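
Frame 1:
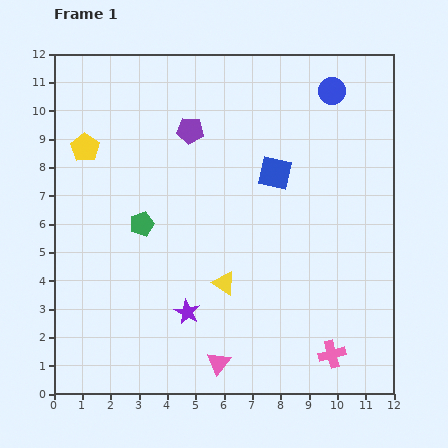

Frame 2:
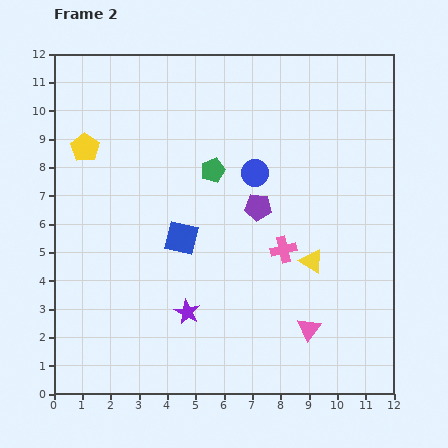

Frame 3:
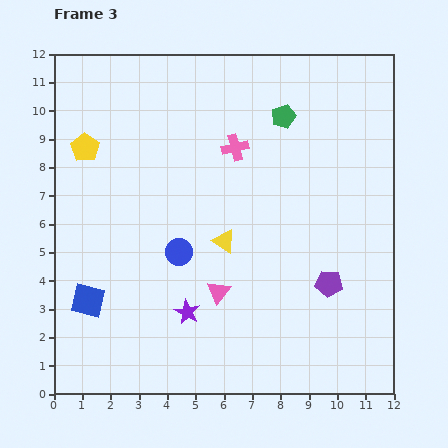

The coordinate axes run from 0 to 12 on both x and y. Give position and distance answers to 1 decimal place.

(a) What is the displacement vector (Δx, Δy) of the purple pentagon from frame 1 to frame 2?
(2.4, -2.7)

The purple pentagon was at (4.8, 9.3) in frame 1 and (7.2, 6.6) in frame 2.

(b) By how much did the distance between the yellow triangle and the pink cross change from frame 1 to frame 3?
-1.2

Distance in frame 1: 4.5. Distance in frame 3: 3.3.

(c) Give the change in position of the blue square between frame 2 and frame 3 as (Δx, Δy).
(-3.3, -2.2)

The blue square was at (4.5, 5.5) in frame 2 and (1.2, 3.3) in frame 3.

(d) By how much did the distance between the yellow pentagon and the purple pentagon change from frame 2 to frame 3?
+3.3

Distance in frame 2: 6.5. Distance in frame 3: 9.8.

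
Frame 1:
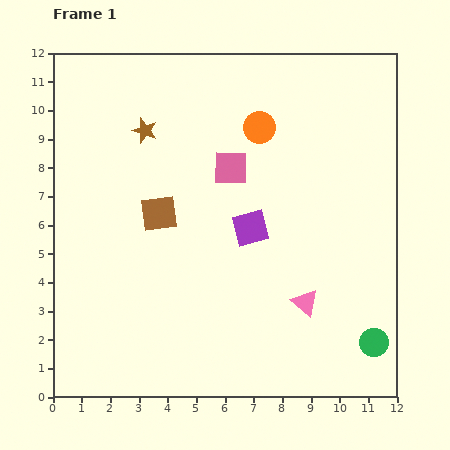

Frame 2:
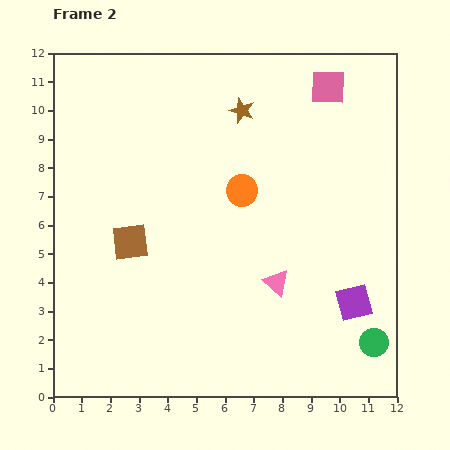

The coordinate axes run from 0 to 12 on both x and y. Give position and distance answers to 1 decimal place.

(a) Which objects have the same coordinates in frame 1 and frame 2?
the green circle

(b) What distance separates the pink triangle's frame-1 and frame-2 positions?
1.2

The pink triangle moved from (8.8, 3.3) to (7.8, 4.0), a distance of √(1.0² + 0.7²) ≈ 1.2.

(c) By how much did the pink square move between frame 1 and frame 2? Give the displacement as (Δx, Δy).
(3.4, 2.8)

The pink square was at (6.2, 8.0) in frame 1 and (9.6, 10.8) in frame 2.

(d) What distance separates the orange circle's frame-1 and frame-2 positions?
2.3

The orange circle moved from (7.2, 9.4) to (6.6, 7.2), a distance of √(0.6² + 2.2²) ≈ 2.3.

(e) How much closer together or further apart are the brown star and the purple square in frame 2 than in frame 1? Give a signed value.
+2.8

Distance in frame 1: 5.0. Distance in frame 2: 7.8.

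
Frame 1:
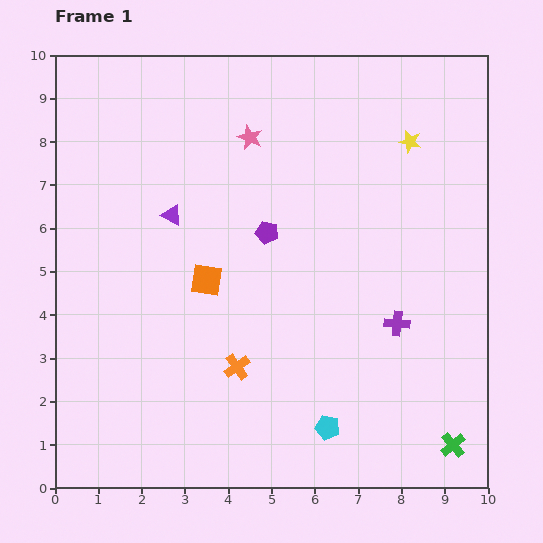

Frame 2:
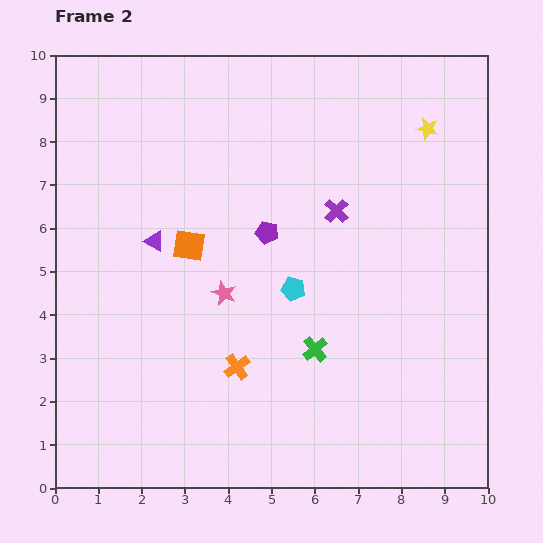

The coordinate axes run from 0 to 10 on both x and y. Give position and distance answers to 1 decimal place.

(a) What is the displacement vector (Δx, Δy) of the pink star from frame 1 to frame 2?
(-0.6, -3.6)

The pink star was at (4.5, 8.1) in frame 1 and (3.9, 4.5) in frame 2.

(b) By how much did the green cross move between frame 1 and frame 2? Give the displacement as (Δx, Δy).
(-3.2, 2.2)

The green cross was at (9.2, 1.0) in frame 1 and (6.0, 3.2) in frame 2.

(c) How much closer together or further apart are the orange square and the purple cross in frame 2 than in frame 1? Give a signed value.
-1.0

Distance in frame 1: 4.5. Distance in frame 2: 3.5.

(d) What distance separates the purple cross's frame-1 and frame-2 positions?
3.0

The purple cross moved from (7.9, 3.8) to (6.5, 6.4), a distance of √(1.4² + 2.6²) ≈ 3.0.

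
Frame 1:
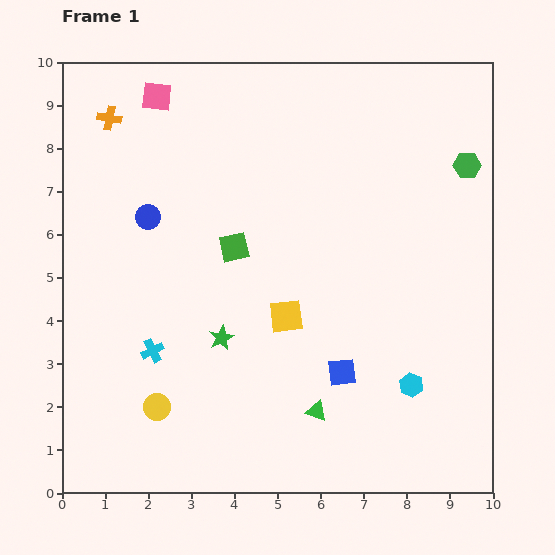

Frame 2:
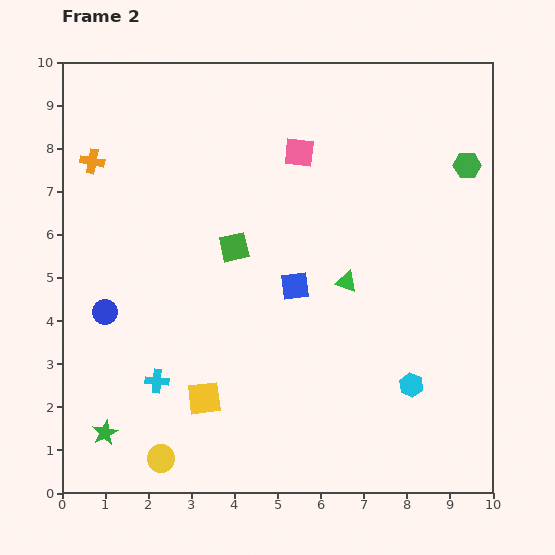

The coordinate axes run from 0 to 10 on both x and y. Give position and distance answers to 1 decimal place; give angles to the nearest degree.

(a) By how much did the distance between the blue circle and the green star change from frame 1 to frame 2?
-0.5

Distance in frame 1: 3.3. Distance in frame 2: 2.8.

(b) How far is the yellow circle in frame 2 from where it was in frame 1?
1.2

The yellow circle moved from (2.2, 2.0) to (2.3, 0.8), a distance of √(0.1² + 1.2²) ≈ 1.2.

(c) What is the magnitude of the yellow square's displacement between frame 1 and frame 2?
2.7

The yellow square moved from (5.2, 4.1) to (3.3, 2.2), a distance of √(1.9² + 1.9²) ≈ 2.7.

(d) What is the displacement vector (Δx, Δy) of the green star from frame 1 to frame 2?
(-2.7, -2.2)

The green star was at (3.7, 3.6) in frame 1 and (1.0, 1.4) in frame 2.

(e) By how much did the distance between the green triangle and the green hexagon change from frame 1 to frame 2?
-2.8

Distance in frame 1: 6.7. Distance in frame 2: 3.9.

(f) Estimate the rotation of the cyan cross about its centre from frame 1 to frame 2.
31° clockwise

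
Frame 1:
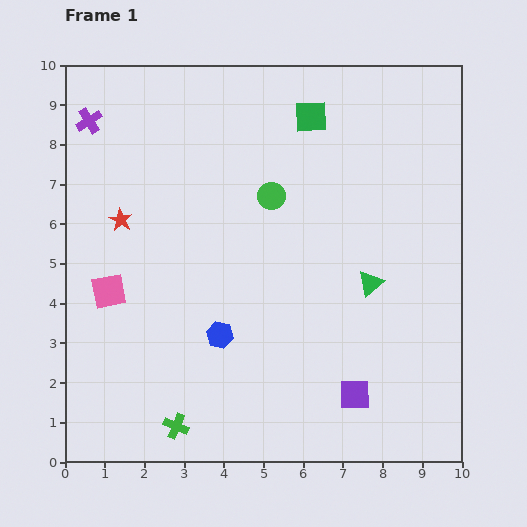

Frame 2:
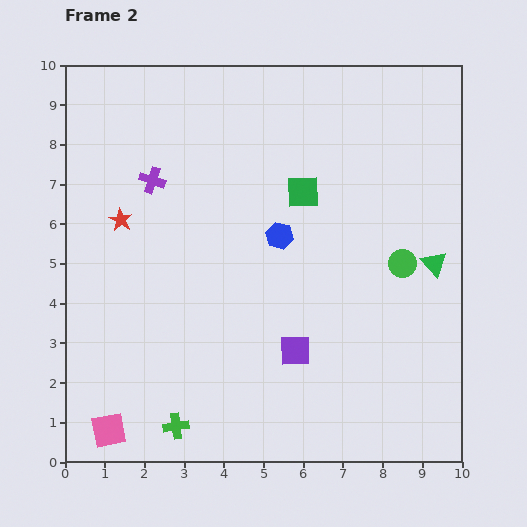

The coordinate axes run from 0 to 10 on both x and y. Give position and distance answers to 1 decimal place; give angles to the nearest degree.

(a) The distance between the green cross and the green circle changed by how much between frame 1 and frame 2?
+0.7

Distance in frame 1: 6.3. Distance in frame 2: 7.0.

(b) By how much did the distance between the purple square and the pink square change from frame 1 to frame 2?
-1.6

Distance in frame 1: 6.7. Distance in frame 2: 5.1.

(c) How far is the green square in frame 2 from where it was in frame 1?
1.9

The green square moved from (6.2, 8.7) to (6.0, 6.8), a distance of √(0.2² + 1.9²) ≈ 1.9.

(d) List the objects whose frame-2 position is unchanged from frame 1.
the red star, the green cross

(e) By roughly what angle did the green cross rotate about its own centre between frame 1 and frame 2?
31° counter-clockwise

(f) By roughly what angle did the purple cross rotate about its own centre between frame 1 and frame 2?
39° counter-clockwise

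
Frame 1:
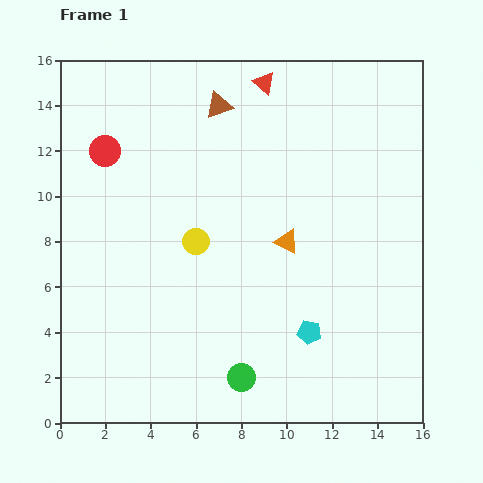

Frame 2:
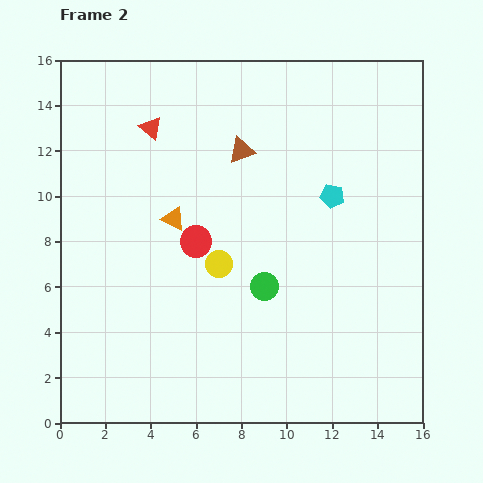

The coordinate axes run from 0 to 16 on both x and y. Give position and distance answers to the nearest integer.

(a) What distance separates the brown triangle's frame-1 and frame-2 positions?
2

The brown triangle moved from (7, 14) to (8, 12), a distance of √(1² + 2²) ≈ 2.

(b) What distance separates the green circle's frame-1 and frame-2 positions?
4

The green circle moved from (8, 2) to (9, 6), a distance of √(1² + 4²) ≈ 4.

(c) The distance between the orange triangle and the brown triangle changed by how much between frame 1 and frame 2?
-3

Distance in frame 1: 7. Distance in frame 2: 4.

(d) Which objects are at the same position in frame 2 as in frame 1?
none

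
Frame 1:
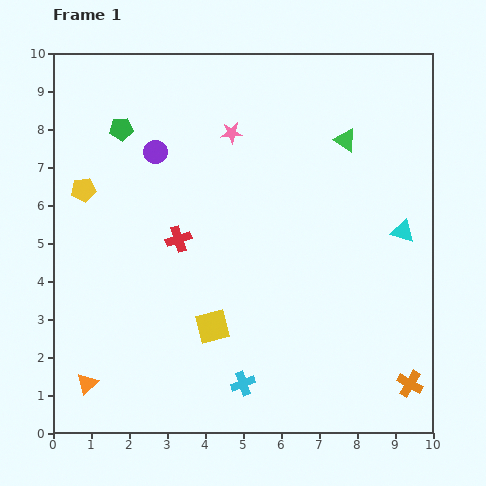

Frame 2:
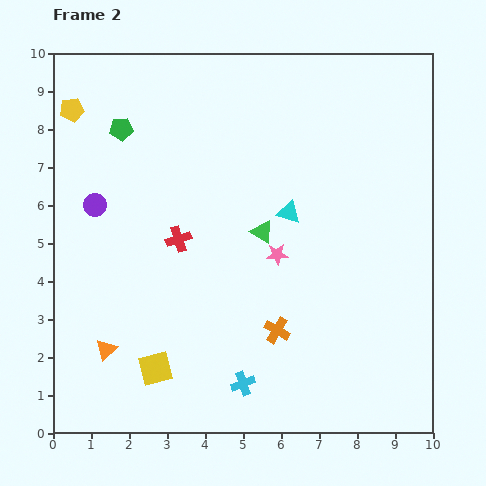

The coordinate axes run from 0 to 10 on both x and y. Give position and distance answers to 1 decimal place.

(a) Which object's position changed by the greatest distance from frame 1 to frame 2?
the orange cross

(moved 3.8; next 3.4)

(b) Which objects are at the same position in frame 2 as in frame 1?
the red cross, the green pentagon, the cyan cross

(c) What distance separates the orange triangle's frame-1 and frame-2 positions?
1.0

The orange triangle moved from (0.9, 1.3) to (1.4, 2.2), a distance of √(0.5² + 0.9²) ≈ 1.0.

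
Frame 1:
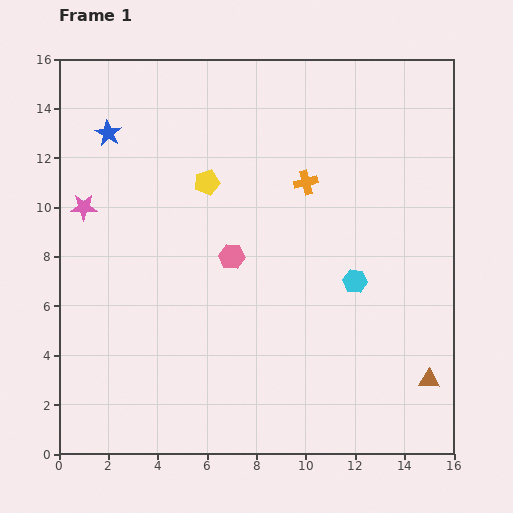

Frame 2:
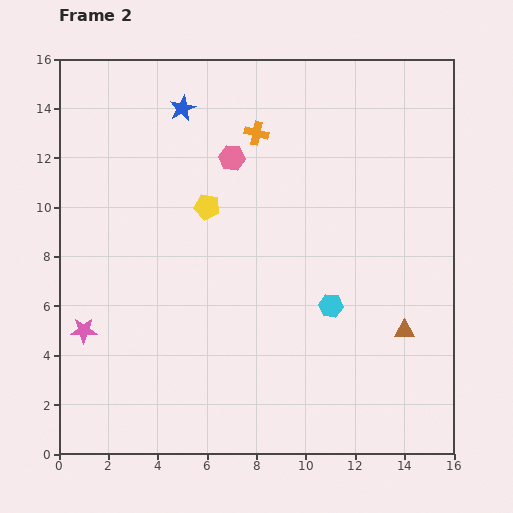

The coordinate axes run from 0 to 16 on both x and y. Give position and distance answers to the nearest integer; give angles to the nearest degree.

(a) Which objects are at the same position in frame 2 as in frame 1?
none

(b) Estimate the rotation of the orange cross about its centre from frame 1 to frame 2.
28° clockwise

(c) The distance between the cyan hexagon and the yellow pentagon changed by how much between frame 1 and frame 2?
-1

Distance in frame 1: 7. Distance in frame 2: 6.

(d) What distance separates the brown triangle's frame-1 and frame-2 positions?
2

The brown triangle moved from (15, 3) to (14, 5), a distance of √(1² + 2²) ≈ 2.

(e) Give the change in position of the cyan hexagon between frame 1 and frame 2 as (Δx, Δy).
(-1, -1)

The cyan hexagon was at (12, 7) in frame 1 and (11, 6) in frame 2.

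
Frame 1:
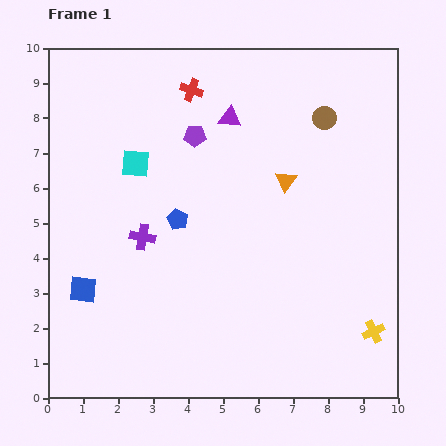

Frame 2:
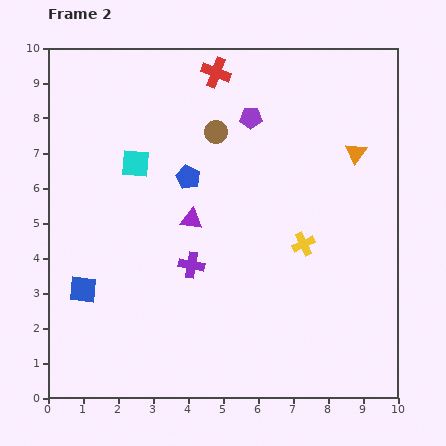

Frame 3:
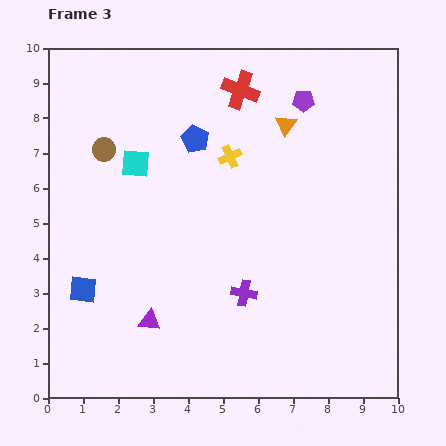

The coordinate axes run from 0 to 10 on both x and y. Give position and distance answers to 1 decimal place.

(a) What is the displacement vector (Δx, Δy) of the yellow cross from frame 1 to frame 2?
(-2.0, 2.5)

The yellow cross was at (9.3, 1.9) in frame 1 and (7.3, 4.4) in frame 2.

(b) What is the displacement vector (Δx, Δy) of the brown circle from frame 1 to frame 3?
(-6.3, -0.9)

The brown circle was at (7.9, 8.0) in frame 1 and (1.6, 7.1) in frame 3.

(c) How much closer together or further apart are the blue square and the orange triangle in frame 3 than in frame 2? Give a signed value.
-1.2

Distance in frame 2: 8.7. Distance in frame 3: 7.5.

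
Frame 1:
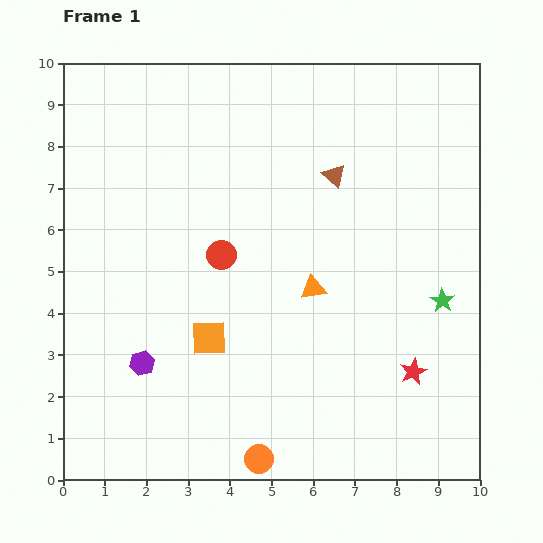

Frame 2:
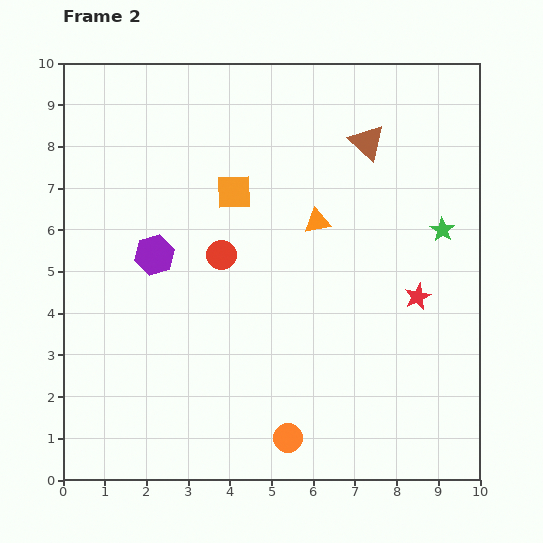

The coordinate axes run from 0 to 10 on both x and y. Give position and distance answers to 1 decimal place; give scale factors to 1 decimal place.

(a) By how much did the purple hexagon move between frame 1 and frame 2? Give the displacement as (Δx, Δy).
(0.3, 2.6)

The purple hexagon was at (1.9, 2.8) in frame 1 and (2.2, 5.4) in frame 2.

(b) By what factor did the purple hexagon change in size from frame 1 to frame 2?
1.6×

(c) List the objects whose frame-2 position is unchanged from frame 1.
the red circle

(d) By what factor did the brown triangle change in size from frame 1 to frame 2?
1.6×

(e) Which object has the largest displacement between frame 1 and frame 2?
the orange square

(moved 3.6; next 2.6)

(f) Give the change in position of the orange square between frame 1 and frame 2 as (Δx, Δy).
(0.6, 3.5)

The orange square was at (3.5, 3.4) in frame 1 and (4.1, 6.9) in frame 2.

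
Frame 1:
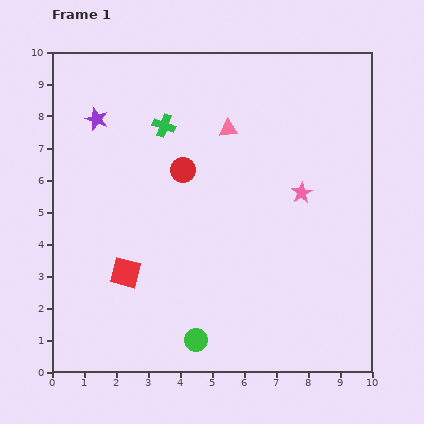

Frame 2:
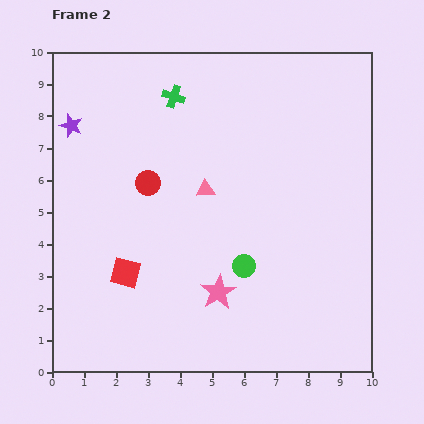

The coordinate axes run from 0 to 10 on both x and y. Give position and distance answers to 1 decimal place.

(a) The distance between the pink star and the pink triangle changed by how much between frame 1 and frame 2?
+0.2

Distance in frame 1: 3.0. Distance in frame 2: 3.2.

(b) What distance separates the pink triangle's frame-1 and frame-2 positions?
2.0

The pink triangle moved from (5.5, 7.6) to (4.8, 5.7), a distance of √(0.7² + 1.9²) ≈ 2.0.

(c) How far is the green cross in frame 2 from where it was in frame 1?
0.9

The green cross moved from (3.5, 7.7) to (3.8, 8.6), a distance of √(0.3² + 0.9²) ≈ 0.9.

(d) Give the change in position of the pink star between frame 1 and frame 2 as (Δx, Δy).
(-2.6, -3.1)

The pink star was at (7.8, 5.6) in frame 1 and (5.2, 2.5) in frame 2.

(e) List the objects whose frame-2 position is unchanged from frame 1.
the red square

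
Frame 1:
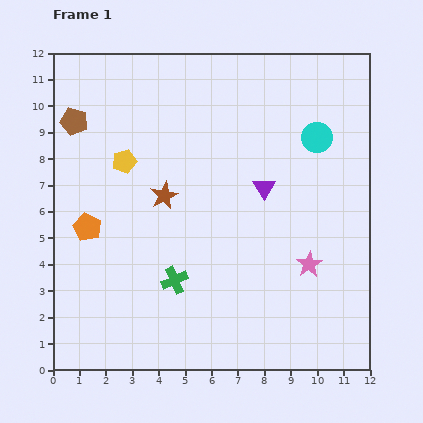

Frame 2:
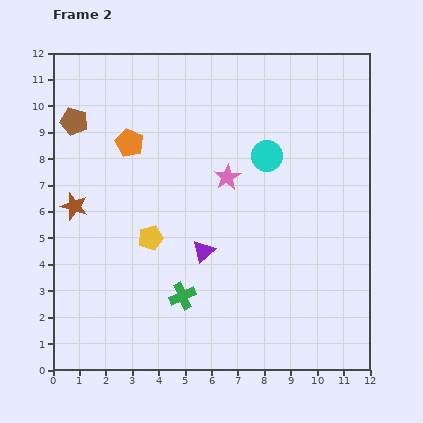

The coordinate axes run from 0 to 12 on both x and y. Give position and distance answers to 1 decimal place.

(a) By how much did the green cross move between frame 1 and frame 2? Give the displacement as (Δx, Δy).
(0.3, -0.6)

The green cross was at (4.6, 3.4) in frame 1 and (4.9, 2.8) in frame 2.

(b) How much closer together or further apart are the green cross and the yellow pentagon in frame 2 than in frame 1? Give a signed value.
-2.4

Distance in frame 1: 4.9. Distance in frame 2: 2.5.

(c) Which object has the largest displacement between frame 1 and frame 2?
the pink star

(moved 4.5; next 3.6)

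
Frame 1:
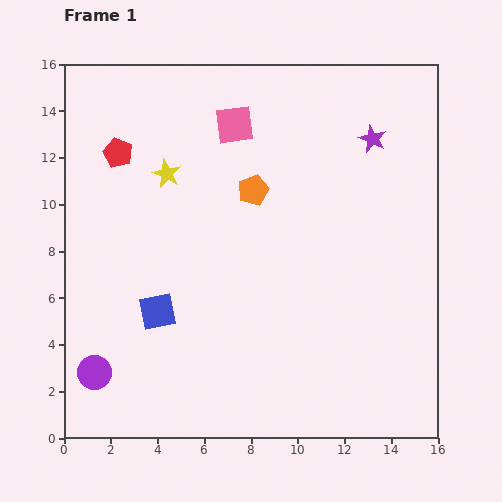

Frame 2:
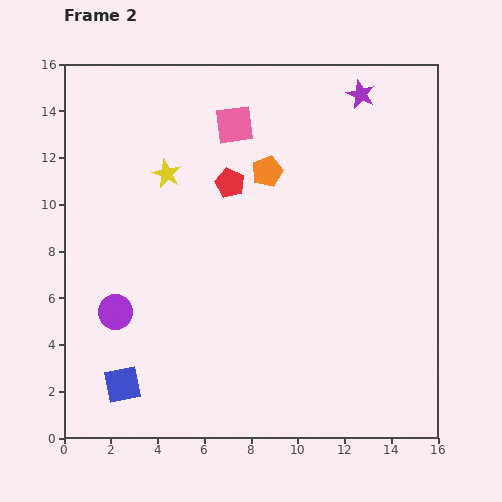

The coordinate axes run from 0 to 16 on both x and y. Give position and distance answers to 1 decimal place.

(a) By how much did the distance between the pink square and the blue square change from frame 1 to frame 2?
+3.4

Distance in frame 1: 8.7. Distance in frame 2: 12.1.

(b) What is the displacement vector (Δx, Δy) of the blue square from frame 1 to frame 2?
(-1.5, -3.1)

The blue square was at (4.0, 5.4) in frame 1 and (2.5, 2.3) in frame 2.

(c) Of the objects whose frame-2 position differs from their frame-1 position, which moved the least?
the orange pentagon

(moved 1.0)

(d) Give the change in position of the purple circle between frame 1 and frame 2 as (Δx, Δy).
(0.9, 2.6)

The purple circle was at (1.3, 2.8) in frame 1 and (2.2, 5.4) in frame 2.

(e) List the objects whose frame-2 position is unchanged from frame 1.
the pink square, the yellow star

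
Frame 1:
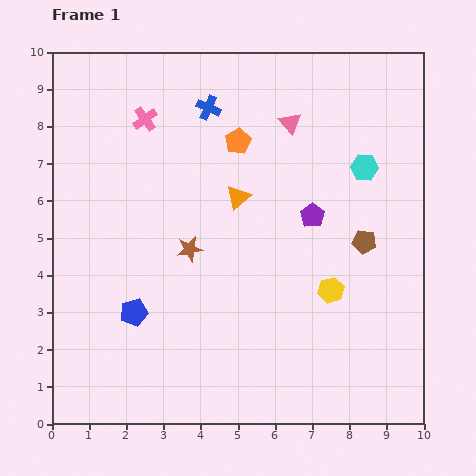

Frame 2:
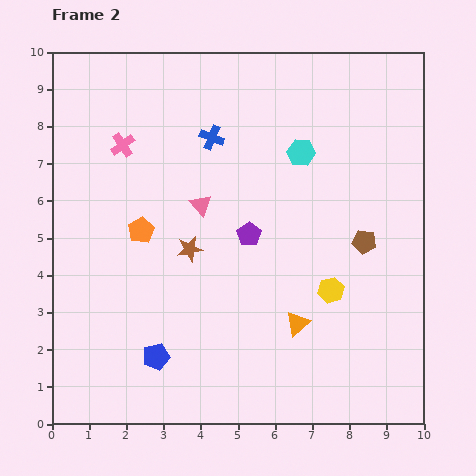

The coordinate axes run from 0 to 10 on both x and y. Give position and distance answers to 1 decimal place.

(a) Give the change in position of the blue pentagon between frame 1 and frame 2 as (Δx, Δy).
(0.6, -1.2)

The blue pentagon was at (2.2, 3.0) in frame 1 and (2.8, 1.8) in frame 2.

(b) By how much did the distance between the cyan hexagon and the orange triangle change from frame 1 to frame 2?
+1.1

Distance in frame 1: 3.5. Distance in frame 2: 4.6.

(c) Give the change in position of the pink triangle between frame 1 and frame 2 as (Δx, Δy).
(-2.4, -2.2)

The pink triangle was at (6.4, 8.1) in frame 1 and (4.0, 5.9) in frame 2.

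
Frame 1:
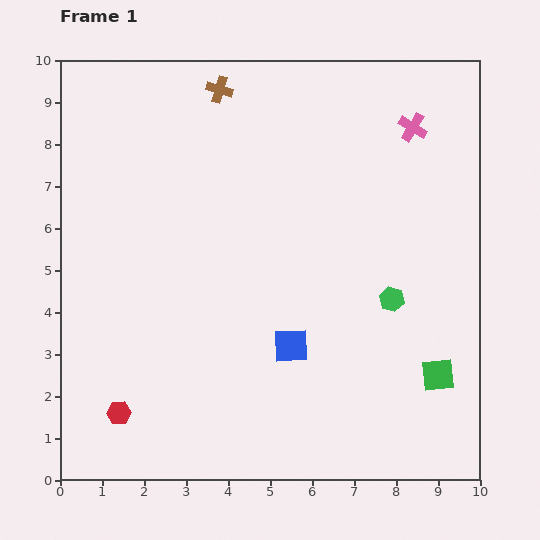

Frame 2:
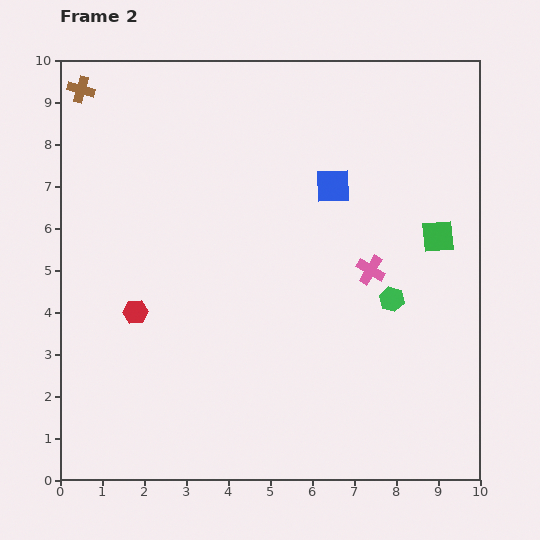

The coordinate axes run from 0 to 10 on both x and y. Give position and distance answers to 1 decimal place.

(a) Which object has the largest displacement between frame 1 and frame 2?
the blue square

(moved 3.9; next 3.5)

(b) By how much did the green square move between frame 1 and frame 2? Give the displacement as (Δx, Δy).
(0.0, 3.3)

The green square was at (9.0, 2.5) in frame 1 and (9.0, 5.8) in frame 2.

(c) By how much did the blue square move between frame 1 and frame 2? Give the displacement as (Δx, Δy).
(1.0, 3.8)

The blue square was at (5.5, 3.2) in frame 1 and (6.5, 7.0) in frame 2.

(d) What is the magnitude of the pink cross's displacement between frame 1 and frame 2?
3.5

The pink cross moved from (8.4, 8.4) to (7.4, 5.0), a distance of √(1.0² + 3.4²) ≈ 3.5.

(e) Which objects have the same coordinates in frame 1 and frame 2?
the green hexagon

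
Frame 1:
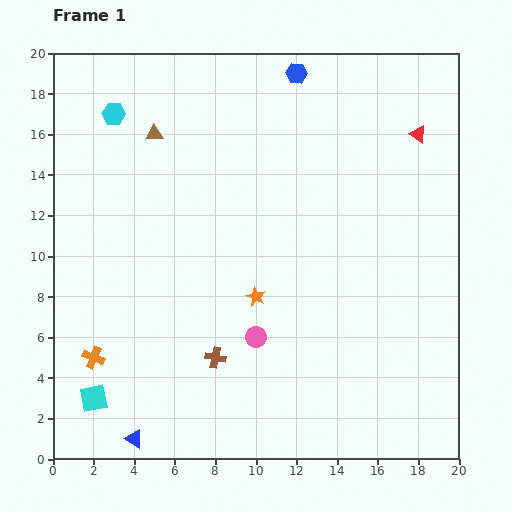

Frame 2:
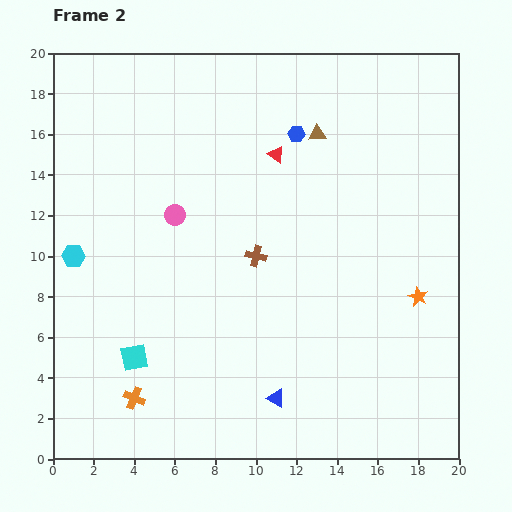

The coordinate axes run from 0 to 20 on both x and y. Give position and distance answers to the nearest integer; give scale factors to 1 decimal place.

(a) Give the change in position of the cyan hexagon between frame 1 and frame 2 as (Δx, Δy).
(-2, -7)

The cyan hexagon was at (3, 17) in frame 1 and (1, 10) in frame 2.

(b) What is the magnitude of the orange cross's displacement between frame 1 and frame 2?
3

The orange cross moved from (2, 5) to (4, 3), a distance of √(2² + 2²) ≈ 3.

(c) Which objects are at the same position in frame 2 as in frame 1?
none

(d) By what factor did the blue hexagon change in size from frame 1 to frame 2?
0.8×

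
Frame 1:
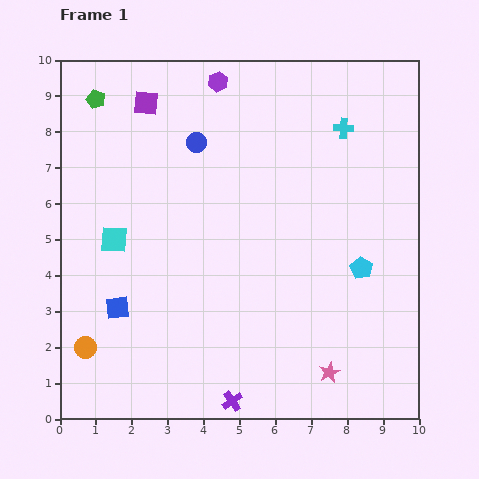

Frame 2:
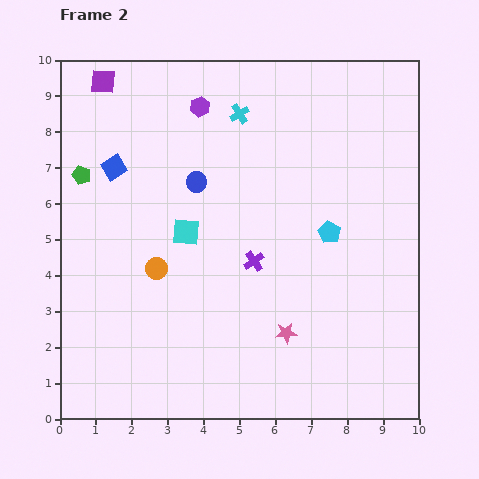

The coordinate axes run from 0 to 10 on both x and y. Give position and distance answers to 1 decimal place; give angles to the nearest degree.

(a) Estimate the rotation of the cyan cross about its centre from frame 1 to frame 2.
34° counter-clockwise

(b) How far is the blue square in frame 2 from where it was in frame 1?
3.9

The blue square moved from (1.6, 3.1) to (1.5, 7.0), a distance of √(0.1² + 3.9²) ≈ 3.9.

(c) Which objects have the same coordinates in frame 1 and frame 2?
none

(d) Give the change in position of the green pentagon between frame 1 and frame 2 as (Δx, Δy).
(-0.4, -2.1)

The green pentagon was at (1.0, 8.9) in frame 1 and (0.6, 6.8) in frame 2.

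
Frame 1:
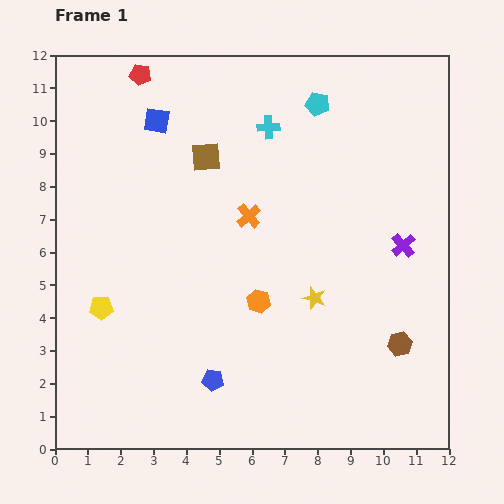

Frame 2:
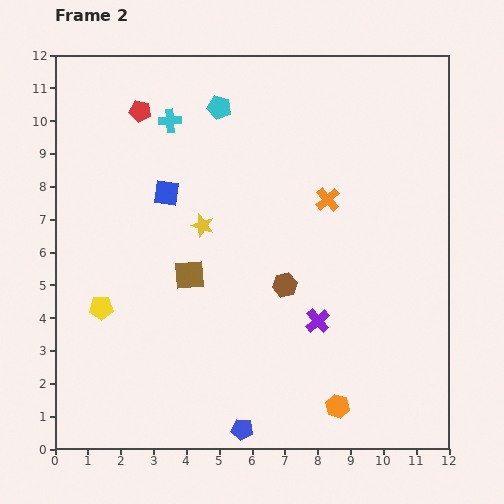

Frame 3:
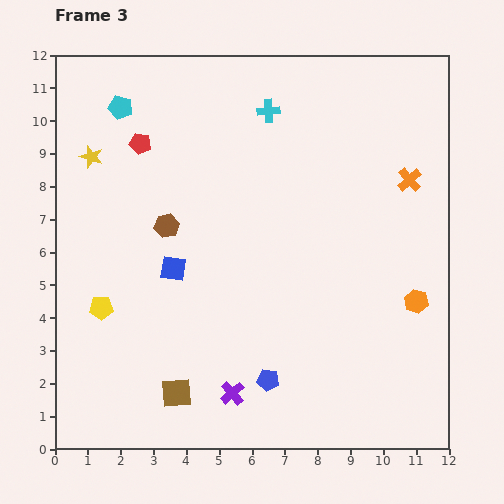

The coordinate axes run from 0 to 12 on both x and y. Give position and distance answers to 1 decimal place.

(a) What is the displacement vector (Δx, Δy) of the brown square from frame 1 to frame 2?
(-0.5, -3.6)

The brown square was at (4.6, 8.9) in frame 1 and (4.1, 5.3) in frame 2.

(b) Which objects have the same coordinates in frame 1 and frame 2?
the yellow pentagon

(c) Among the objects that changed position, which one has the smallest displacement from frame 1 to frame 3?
the cyan cross

(moved 0.5)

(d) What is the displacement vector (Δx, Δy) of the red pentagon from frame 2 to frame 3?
(0.0, -1.0)

The red pentagon was at (2.6, 10.3) in frame 2 and (2.6, 9.3) in frame 3.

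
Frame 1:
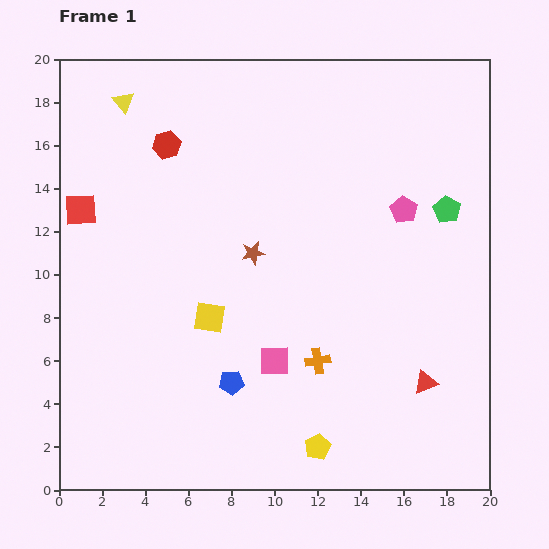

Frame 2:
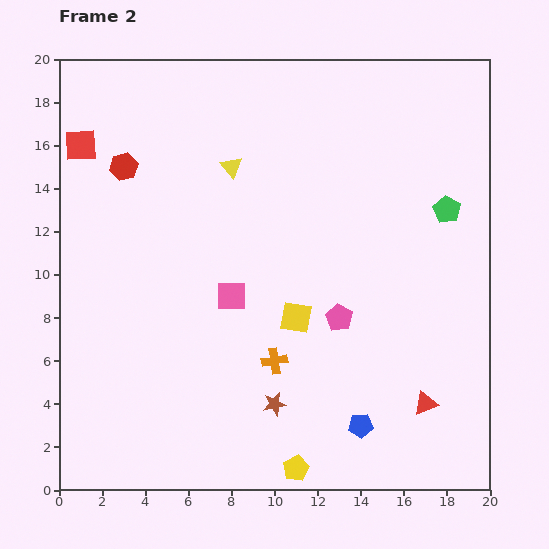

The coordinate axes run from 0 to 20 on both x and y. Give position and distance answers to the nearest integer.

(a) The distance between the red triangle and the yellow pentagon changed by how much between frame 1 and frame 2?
+1

Distance in frame 1: 6. Distance in frame 2: 7.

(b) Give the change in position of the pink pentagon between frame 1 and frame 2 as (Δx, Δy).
(-3, -5)

The pink pentagon was at (16, 13) in frame 1 and (13, 8) in frame 2.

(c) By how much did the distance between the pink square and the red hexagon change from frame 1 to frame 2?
-3

Distance in frame 1: 11. Distance in frame 2: 8.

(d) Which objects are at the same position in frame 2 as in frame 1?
the green pentagon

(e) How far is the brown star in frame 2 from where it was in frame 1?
7

The brown star moved from (9, 11) to (10, 4), a distance of √(1² + 7²) ≈ 7.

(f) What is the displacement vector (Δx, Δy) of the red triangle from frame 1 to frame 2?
(0, -1)

The red triangle was at (17, 5) in frame 1 and (17, 4) in frame 2.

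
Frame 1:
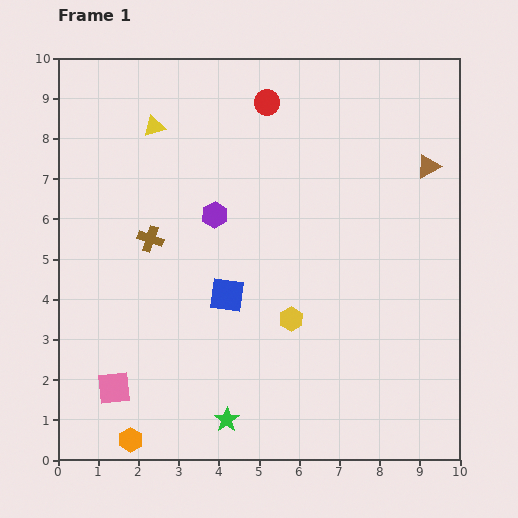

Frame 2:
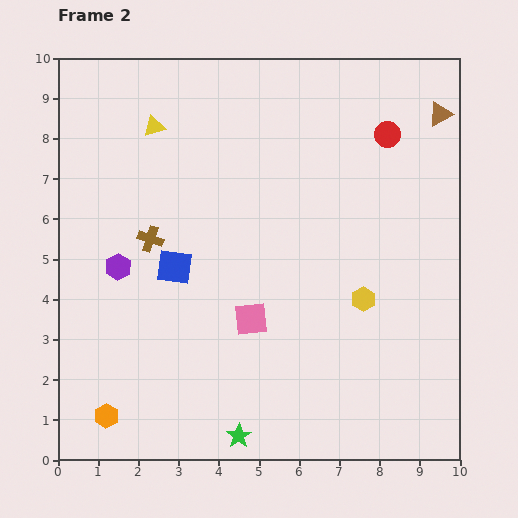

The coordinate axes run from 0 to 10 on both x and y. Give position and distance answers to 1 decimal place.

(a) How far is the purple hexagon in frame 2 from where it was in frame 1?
2.7

The purple hexagon moved from (3.9, 6.1) to (1.5, 4.8), a distance of √(2.4² + 1.3²) ≈ 2.7.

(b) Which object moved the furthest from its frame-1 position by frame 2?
the pink square

(moved 3.8; next 3.1)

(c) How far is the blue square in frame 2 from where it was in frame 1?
1.5

The blue square moved from (4.2, 4.1) to (2.9, 4.8), a distance of √(1.3² + 0.7²) ≈ 1.5.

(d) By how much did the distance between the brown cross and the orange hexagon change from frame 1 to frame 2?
-0.5

Distance in frame 1: 5.0. Distance in frame 2: 4.5.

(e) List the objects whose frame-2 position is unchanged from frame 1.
the brown cross, the yellow triangle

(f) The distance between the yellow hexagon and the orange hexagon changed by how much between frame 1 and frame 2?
+2.0

Distance in frame 1: 5.0. Distance in frame 2: 7.0.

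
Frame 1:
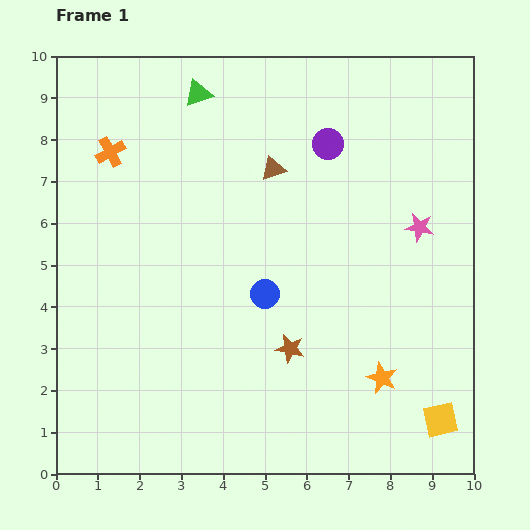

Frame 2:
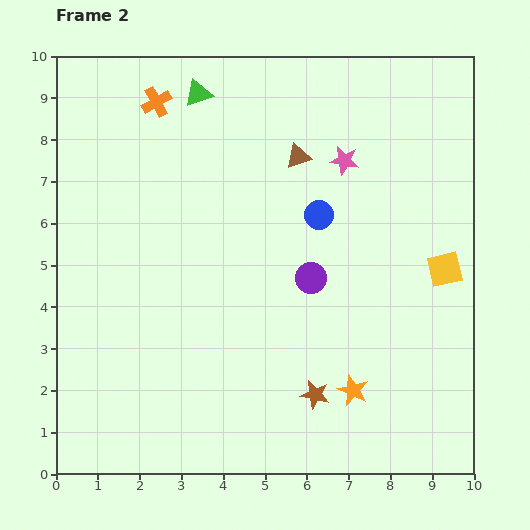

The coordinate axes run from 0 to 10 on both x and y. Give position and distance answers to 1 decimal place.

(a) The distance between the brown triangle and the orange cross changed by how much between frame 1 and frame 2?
-0.3

Distance in frame 1: 3.9. Distance in frame 2: 3.6.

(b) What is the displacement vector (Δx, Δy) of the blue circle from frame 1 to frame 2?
(1.3, 1.9)

The blue circle was at (5.0, 4.3) in frame 1 and (6.3, 6.2) in frame 2.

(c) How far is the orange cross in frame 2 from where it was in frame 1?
1.6

The orange cross moved from (1.3, 7.7) to (2.4, 8.9), a distance of √(1.1² + 1.2²) ≈ 1.6.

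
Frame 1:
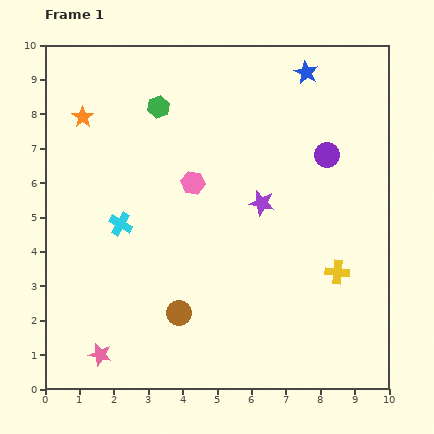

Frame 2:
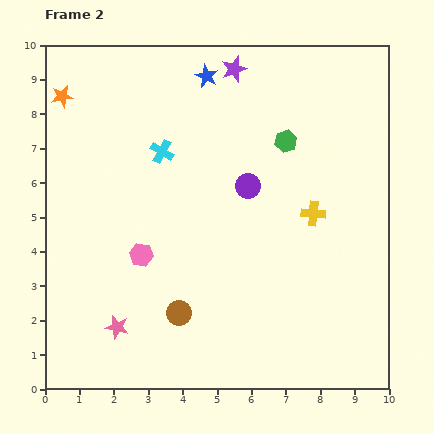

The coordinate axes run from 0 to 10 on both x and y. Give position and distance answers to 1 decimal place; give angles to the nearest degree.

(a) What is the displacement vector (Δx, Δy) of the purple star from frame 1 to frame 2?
(-0.8, 3.9)

The purple star was at (6.3, 5.4) in frame 1 and (5.5, 9.3) in frame 2.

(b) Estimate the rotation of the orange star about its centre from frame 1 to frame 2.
27° clockwise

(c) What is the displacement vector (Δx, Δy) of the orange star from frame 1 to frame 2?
(-0.6, 0.6)

The orange star was at (1.1, 7.9) in frame 1 and (0.5, 8.5) in frame 2.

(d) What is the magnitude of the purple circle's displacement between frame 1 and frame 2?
2.5

The purple circle moved from (8.2, 6.8) to (5.9, 5.9), a distance of √(2.3² + 0.9²) ≈ 2.5.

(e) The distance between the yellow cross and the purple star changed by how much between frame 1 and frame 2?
+1.8

Distance in frame 1: 3.0. Distance in frame 2: 4.8.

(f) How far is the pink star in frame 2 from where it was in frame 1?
0.9

The pink star moved from (1.6, 1.0) to (2.1, 1.8), a distance of √(0.5² + 0.8²) ≈ 0.9.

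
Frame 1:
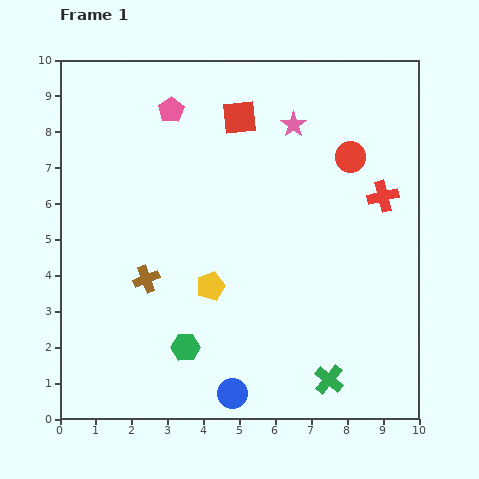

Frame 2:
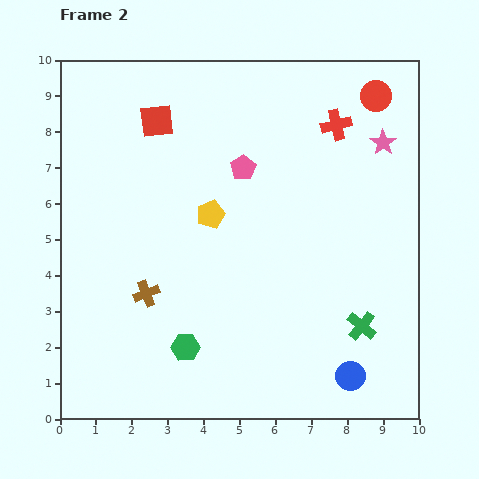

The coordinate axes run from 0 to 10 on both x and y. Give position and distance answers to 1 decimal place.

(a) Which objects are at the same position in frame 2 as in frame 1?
the green hexagon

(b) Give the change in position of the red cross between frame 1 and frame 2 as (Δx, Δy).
(-1.3, 2.0)

The red cross was at (9.0, 6.2) in frame 1 and (7.7, 8.2) in frame 2.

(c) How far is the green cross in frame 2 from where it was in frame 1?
1.7

The green cross moved from (7.5, 1.1) to (8.4, 2.6), a distance of √(0.9² + 1.5²) ≈ 1.7.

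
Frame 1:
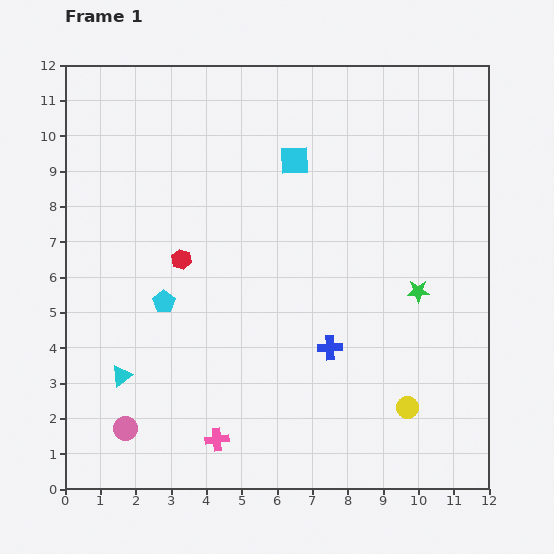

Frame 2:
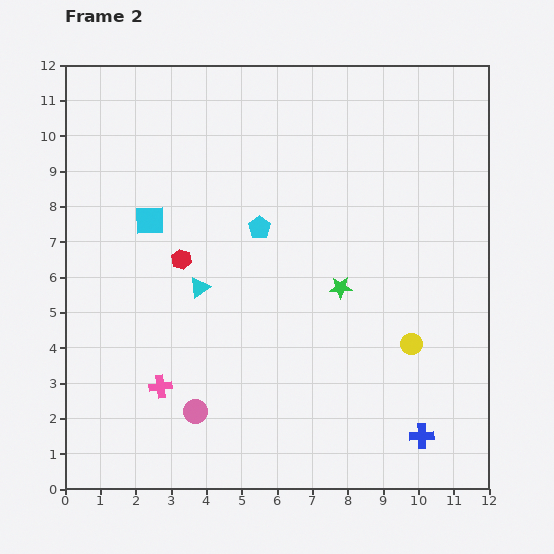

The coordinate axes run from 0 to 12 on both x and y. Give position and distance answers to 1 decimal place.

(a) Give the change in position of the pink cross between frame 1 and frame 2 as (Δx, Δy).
(-1.6, 1.5)

The pink cross was at (4.3, 1.4) in frame 1 and (2.7, 2.9) in frame 2.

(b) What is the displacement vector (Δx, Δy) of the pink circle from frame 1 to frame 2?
(2.0, 0.5)

The pink circle was at (1.7, 1.7) in frame 1 and (3.7, 2.2) in frame 2.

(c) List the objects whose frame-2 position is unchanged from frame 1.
the red hexagon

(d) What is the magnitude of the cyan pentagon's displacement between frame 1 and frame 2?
3.4

The cyan pentagon moved from (2.8, 5.3) to (5.5, 7.4), a distance of √(2.7² + 2.1²) ≈ 3.4.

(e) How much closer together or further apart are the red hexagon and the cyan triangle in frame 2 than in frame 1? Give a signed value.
-2.8

Distance in frame 1: 3.7. Distance in frame 2: 0.9.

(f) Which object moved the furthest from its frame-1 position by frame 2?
the cyan square

(moved 4.4; next 3.6)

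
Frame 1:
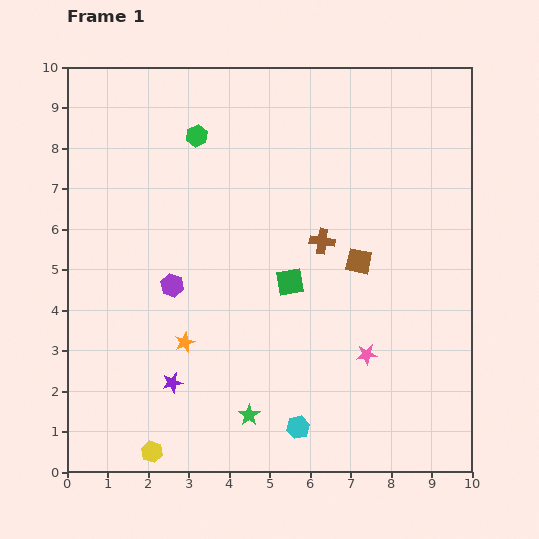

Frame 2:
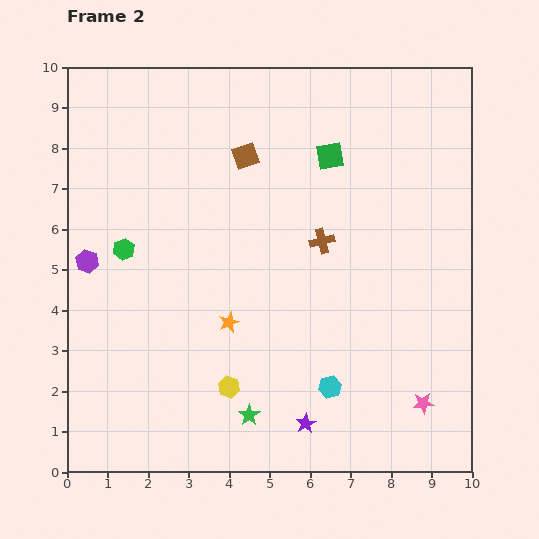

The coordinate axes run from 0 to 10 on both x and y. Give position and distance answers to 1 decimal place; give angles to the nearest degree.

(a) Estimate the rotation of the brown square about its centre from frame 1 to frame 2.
30° counter-clockwise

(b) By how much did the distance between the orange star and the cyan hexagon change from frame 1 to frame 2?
-0.5

Distance in frame 1: 3.5. Distance in frame 2: 3.0.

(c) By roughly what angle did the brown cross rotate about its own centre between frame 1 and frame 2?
22° counter-clockwise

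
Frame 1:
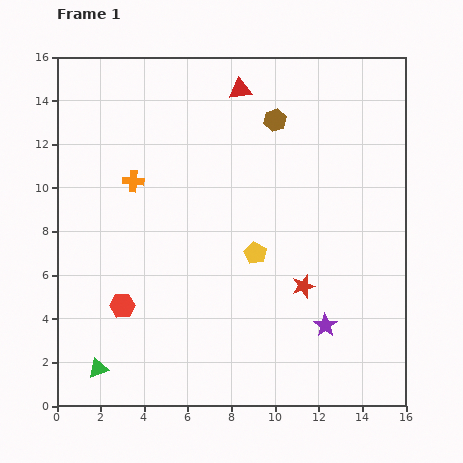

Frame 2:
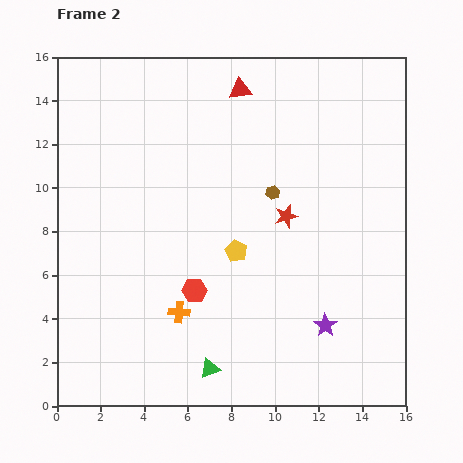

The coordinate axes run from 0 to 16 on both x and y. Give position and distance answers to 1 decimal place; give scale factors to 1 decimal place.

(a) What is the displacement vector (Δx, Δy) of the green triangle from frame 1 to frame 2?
(5.1, 0.0)

The green triangle was at (1.9, 1.7) in frame 1 and (7.0, 1.7) in frame 2.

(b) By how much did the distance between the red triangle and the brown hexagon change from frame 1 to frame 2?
+2.8

Distance in frame 1: 2.1. Distance in frame 2: 4.9.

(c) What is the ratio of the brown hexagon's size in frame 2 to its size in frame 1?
0.6×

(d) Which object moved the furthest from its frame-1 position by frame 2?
the orange cross

(moved 6.4; next 5.1)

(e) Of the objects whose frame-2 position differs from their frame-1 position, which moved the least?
the yellow pentagon

(moved 0.9)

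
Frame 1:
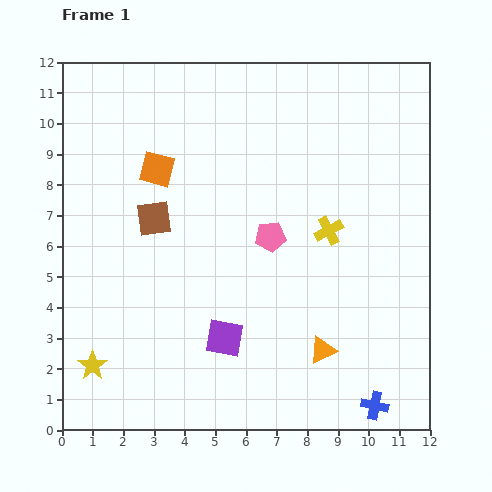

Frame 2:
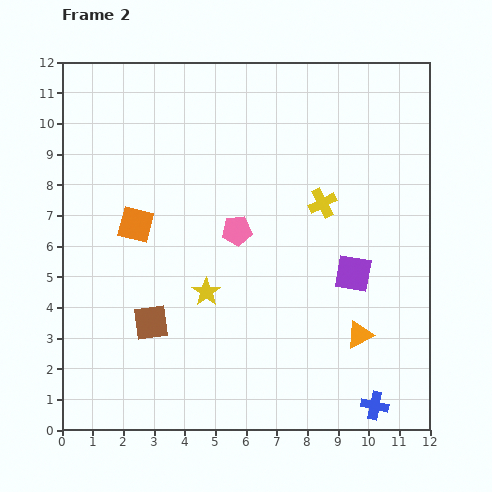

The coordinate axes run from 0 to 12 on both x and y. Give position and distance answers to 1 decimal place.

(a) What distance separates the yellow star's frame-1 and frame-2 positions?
4.4

The yellow star moved from (1.0, 2.1) to (4.7, 4.5), a distance of √(3.7² + 2.4²) ≈ 4.4.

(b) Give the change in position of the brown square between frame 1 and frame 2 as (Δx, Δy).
(-0.1, -3.4)

The brown square was at (3.0, 6.9) in frame 1 and (2.9, 3.5) in frame 2.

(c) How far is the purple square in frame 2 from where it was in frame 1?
4.7

The purple square moved from (5.3, 3.0) to (9.5, 5.1), a distance of √(4.2² + 2.1²) ≈ 4.7.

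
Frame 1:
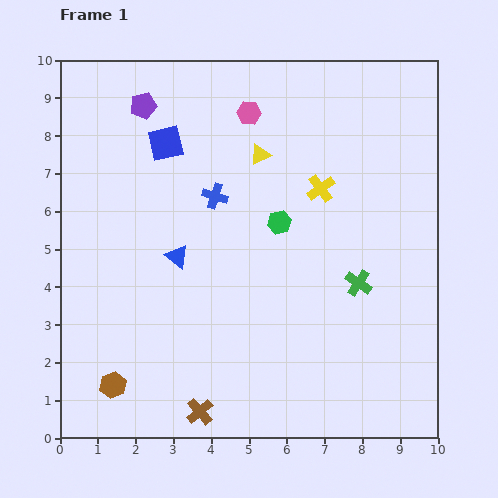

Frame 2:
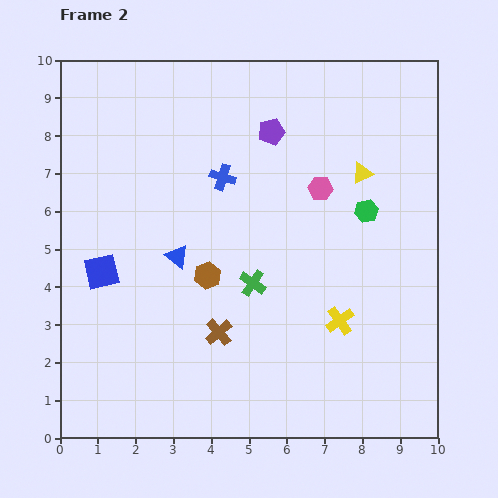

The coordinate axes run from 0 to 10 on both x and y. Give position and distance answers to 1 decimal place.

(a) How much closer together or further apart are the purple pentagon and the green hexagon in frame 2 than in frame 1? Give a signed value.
-1.5

Distance in frame 1: 4.8. Distance in frame 2: 3.3.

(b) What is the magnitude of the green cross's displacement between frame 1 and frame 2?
2.8

The green cross moved from (7.9, 4.1) to (5.1, 4.1), a distance of √(2.8² + 0.0²) ≈ 2.8.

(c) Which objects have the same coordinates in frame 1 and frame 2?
the blue triangle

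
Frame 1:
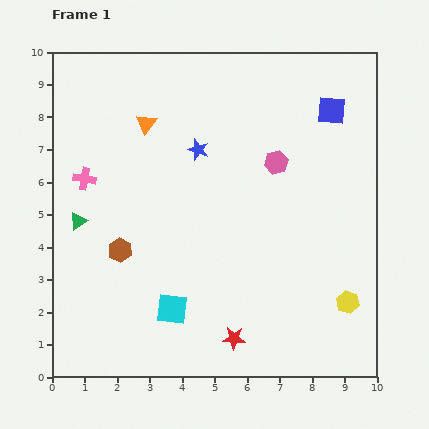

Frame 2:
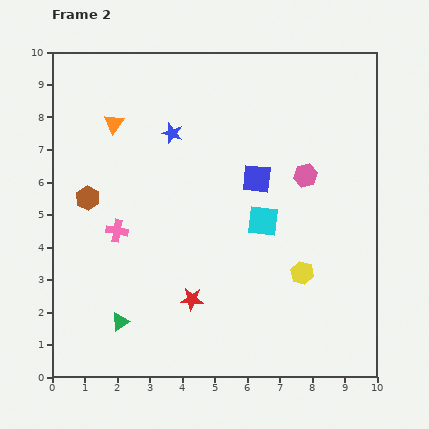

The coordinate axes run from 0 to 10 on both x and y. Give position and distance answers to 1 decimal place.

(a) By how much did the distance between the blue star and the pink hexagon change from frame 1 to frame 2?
+1.9

Distance in frame 1: 2.4. Distance in frame 2: 4.3.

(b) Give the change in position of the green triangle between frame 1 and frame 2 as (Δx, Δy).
(1.3, -3.1)

The green triangle was at (0.8, 4.8) in frame 1 and (2.1, 1.7) in frame 2.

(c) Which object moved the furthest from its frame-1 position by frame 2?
the cyan square

(moved 3.9; next 3.4)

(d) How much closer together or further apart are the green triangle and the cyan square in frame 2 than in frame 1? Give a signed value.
+1.4

Distance in frame 1: 4.0. Distance in frame 2: 5.4.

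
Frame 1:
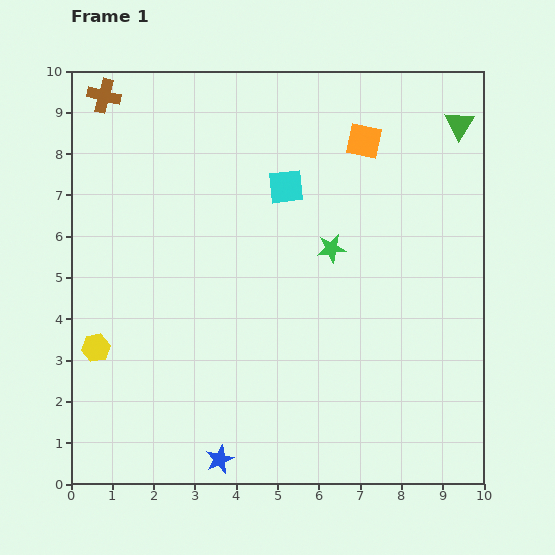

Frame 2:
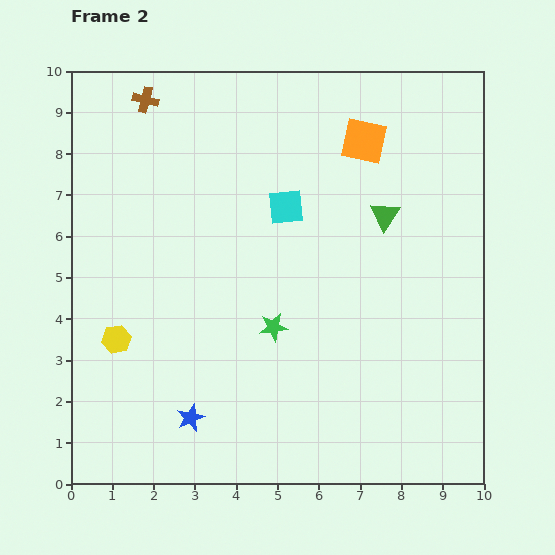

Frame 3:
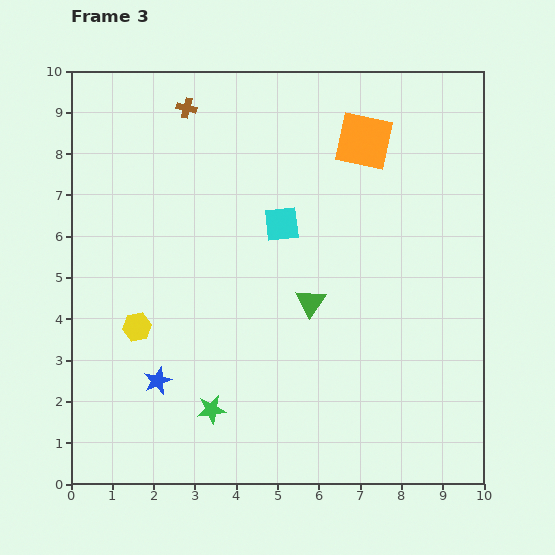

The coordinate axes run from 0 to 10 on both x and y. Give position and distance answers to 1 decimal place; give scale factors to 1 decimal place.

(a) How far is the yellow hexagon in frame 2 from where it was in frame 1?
0.5

The yellow hexagon moved from (0.6, 3.3) to (1.1, 3.5), a distance of √(0.5² + 0.2²) ≈ 0.5.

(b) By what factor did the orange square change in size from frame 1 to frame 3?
1.6×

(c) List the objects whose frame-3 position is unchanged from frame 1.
the orange square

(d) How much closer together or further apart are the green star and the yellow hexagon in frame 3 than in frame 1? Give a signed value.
-3.5

Distance in frame 1: 6.2. Distance in frame 3: 2.7.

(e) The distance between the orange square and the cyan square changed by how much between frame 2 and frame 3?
+0.3

Distance in frame 2: 2.5. Distance in frame 3: 2.8.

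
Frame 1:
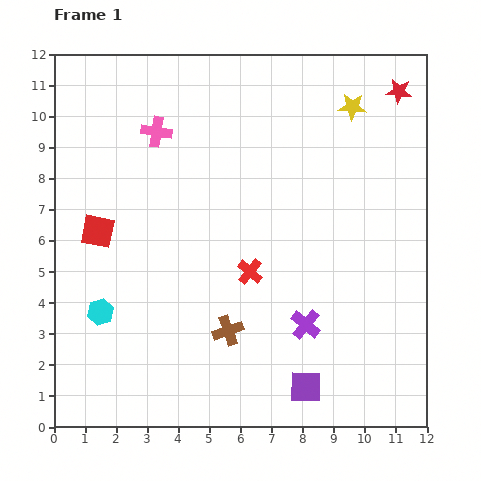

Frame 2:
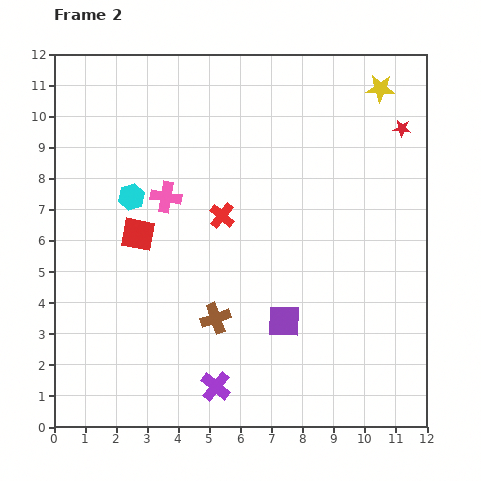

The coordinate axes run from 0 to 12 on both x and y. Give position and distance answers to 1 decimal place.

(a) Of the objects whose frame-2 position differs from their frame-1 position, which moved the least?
the brown cross

(moved 0.6)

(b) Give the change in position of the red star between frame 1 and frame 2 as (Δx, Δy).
(0.1, -1.2)

The red star was at (11.1, 10.8) in frame 1 and (11.2, 9.6) in frame 2.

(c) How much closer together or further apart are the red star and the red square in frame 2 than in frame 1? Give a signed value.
-1.5

Distance in frame 1: 10.7. Distance in frame 2: 9.2.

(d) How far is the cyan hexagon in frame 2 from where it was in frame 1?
3.8

The cyan hexagon moved from (1.5, 3.7) to (2.5, 7.4), a distance of √(1.0² + 3.7²) ≈ 3.8.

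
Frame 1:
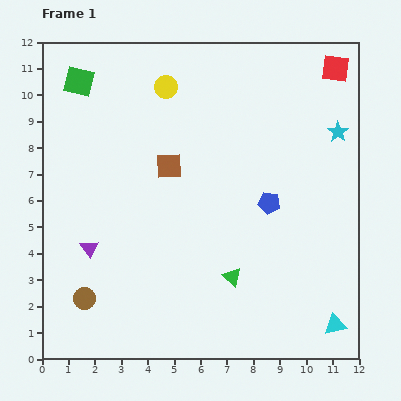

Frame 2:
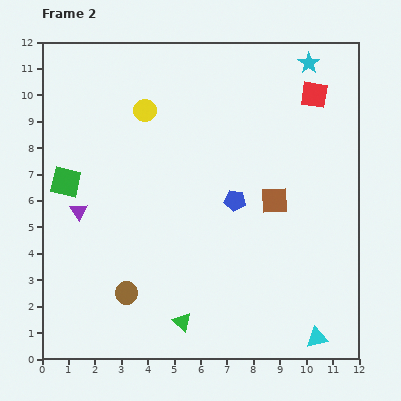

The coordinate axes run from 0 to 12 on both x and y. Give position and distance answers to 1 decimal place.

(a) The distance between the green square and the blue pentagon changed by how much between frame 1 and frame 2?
-2.1

Distance in frame 1: 8.5. Distance in frame 2: 6.4.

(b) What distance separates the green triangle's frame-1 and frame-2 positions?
2.5

The green triangle moved from (7.2, 3.1) to (5.3, 1.4), a distance of √(1.9² + 1.7²) ≈ 2.5.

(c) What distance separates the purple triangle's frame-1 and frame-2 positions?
1.5

The purple triangle moved from (1.8, 4.2) to (1.4, 5.6), a distance of √(0.4² + 1.4²) ≈ 1.5.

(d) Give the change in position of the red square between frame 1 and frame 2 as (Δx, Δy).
(-0.8, -1.0)

The red square was at (11.1, 11.0) in frame 1 and (10.3, 10.0) in frame 2.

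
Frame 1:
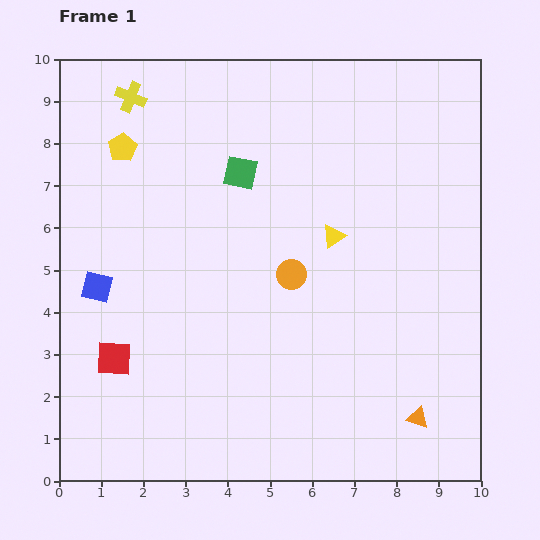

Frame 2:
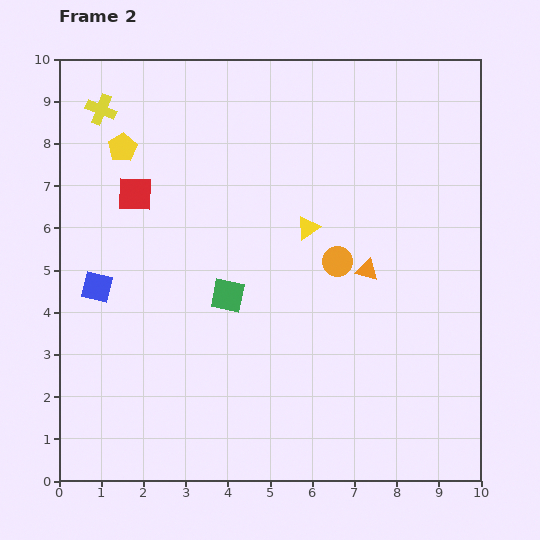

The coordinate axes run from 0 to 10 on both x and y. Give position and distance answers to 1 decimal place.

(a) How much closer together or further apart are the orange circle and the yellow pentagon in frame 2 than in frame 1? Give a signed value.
+0.8

Distance in frame 1: 5.0. Distance in frame 2: 5.8.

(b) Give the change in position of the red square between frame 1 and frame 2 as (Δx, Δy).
(0.5, 3.9)

The red square was at (1.3, 2.9) in frame 1 and (1.8, 6.8) in frame 2.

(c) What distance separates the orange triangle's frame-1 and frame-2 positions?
3.7

The orange triangle moved from (8.5, 1.5) to (7.3, 5.0), a distance of √(1.2² + 3.5²) ≈ 3.7.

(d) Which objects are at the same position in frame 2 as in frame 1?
the blue square, the yellow pentagon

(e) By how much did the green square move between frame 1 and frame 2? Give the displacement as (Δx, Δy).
(-0.3, -2.9)

The green square was at (4.3, 7.3) in frame 1 and (4.0, 4.4) in frame 2.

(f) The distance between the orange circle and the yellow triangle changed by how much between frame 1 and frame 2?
-0.2

Distance in frame 1: 1.3. Distance in frame 2: 1.1.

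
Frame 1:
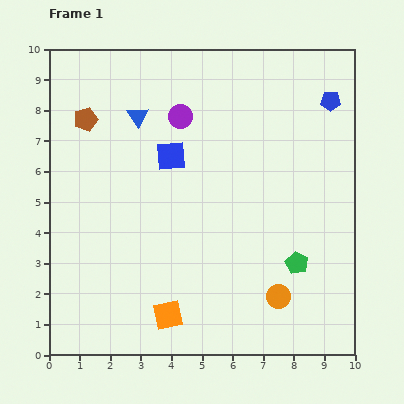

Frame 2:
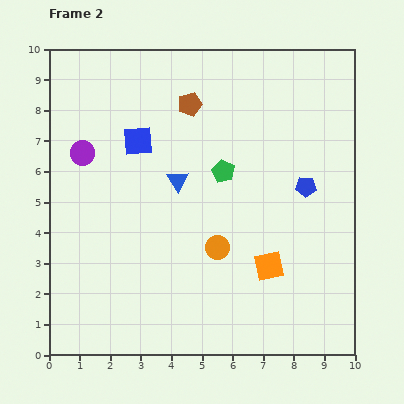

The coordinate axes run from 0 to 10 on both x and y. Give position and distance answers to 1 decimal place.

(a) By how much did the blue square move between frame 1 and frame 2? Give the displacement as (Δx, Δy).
(-1.1, 0.5)

The blue square was at (4.0, 6.5) in frame 1 and (2.9, 7.0) in frame 2.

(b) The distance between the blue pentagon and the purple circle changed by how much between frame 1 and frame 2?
+2.5

Distance in frame 1: 4.9. Distance in frame 2: 7.4.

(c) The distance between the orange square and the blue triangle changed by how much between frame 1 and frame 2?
-2.5

Distance in frame 1: 6.6. Distance in frame 2: 4.1.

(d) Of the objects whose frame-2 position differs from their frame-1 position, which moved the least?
the blue square

(moved 1.2)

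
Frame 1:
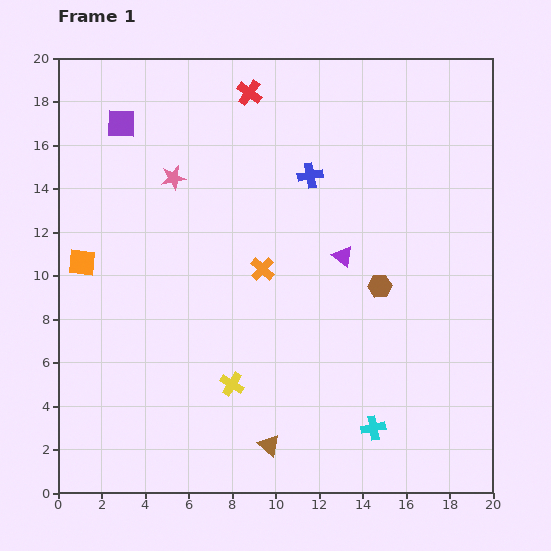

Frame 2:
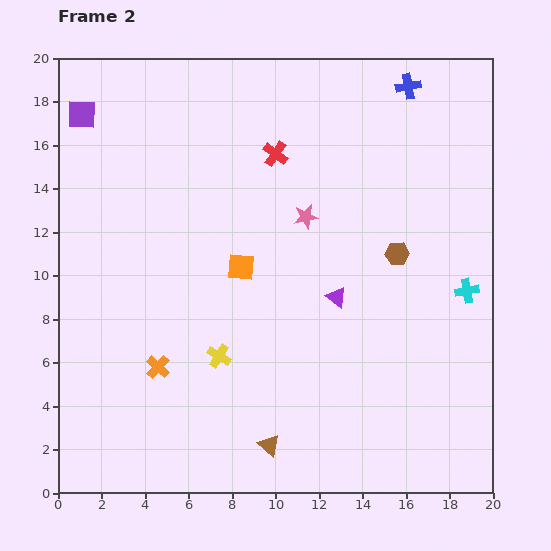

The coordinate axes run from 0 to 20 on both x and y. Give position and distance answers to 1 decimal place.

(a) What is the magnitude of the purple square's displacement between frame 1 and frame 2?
1.8

The purple square moved from (2.9, 17.0) to (1.1, 17.4), a distance of √(1.8² + 0.4²) ≈ 1.8.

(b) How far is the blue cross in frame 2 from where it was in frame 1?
6.1

The blue cross moved from (11.6, 14.6) to (16.1, 18.7), a distance of √(4.5² + 4.1²) ≈ 6.1.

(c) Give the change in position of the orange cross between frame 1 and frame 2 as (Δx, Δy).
(-4.8, -4.5)

The orange cross was at (9.4, 10.3) in frame 1 and (4.6, 5.8) in frame 2.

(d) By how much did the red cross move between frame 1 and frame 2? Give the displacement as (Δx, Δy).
(1.2, -2.8)

The red cross was at (8.8, 18.4) in frame 1 and (10.0, 15.6) in frame 2.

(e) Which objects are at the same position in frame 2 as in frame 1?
the brown triangle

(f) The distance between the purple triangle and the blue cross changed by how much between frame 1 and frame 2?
+6.2

Distance in frame 1: 4.0. Distance in frame 2: 10.2.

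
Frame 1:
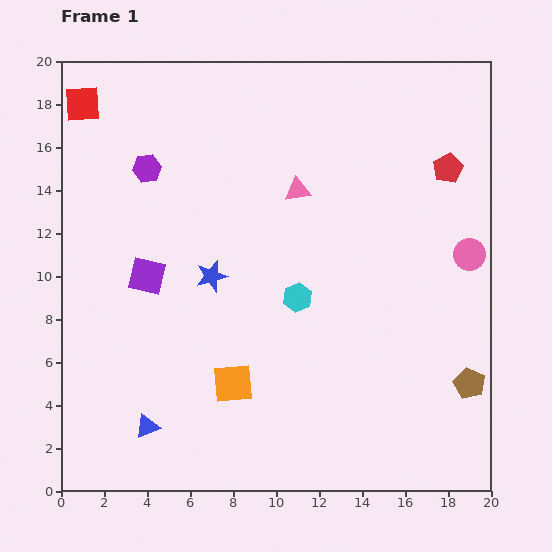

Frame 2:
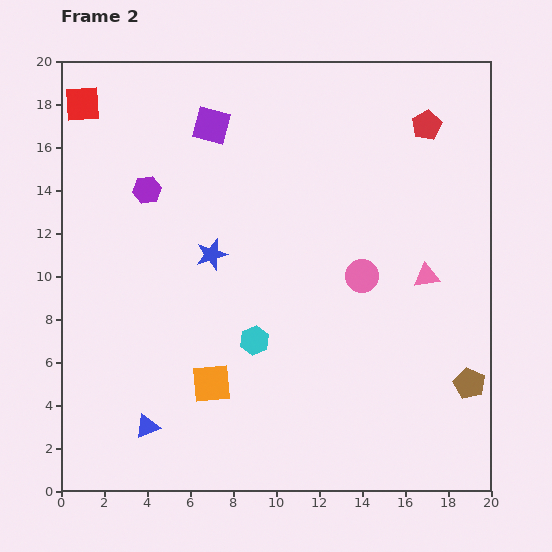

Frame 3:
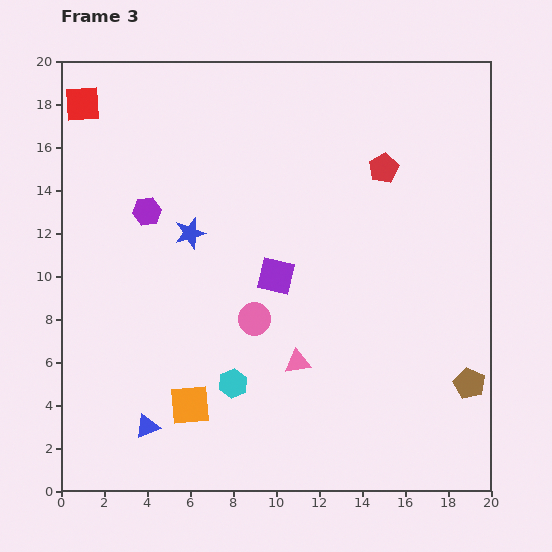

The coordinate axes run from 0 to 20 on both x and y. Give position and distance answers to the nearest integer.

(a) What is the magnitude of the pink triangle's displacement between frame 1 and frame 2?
7

The pink triangle moved from (11, 14) to (17, 10), a distance of √(6² + 4²) ≈ 7.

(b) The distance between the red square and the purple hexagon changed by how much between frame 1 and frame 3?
+2

Distance in frame 1: 4. Distance in frame 3: 6.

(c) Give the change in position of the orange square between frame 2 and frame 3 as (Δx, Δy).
(-1, -1)

The orange square was at (7, 5) in frame 2 and (6, 4) in frame 3.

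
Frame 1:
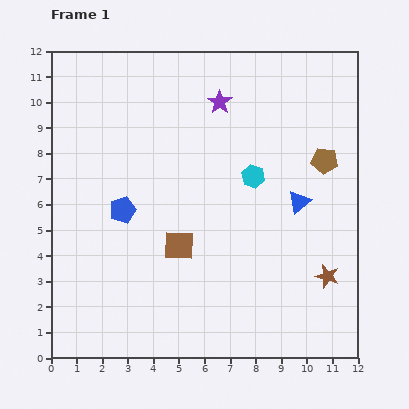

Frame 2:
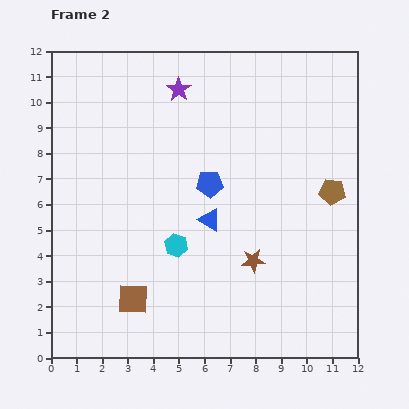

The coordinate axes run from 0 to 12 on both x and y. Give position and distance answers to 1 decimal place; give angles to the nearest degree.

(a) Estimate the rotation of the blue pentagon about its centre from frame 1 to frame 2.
16° clockwise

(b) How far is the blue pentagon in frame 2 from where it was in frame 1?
3.5

The blue pentagon moved from (2.8, 5.8) to (6.2, 6.8), a distance of √(3.4² + 1.0²) ≈ 3.5.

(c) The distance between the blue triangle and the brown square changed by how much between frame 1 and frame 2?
-0.7

Distance in frame 1: 5.0. Distance in frame 2: 4.3.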